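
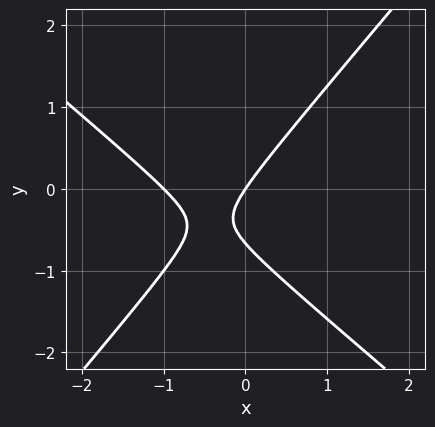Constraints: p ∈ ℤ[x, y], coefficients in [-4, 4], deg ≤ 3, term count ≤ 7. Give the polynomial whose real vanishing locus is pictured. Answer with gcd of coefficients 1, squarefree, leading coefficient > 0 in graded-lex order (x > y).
(a) deg p = 2. The shape is more complex than any degree-1 curve.
(b) Against the integer gridlines: among the integer gridlines, it crosses the x-axis at x ∈ {-1, 0}; it meets the y-axis at y = 0 (among the integer gridlines).
(c) Together with the visible shape, these determine p as stated.

3*x^2 + x*y - 3*y^2 + 3*x - 2*y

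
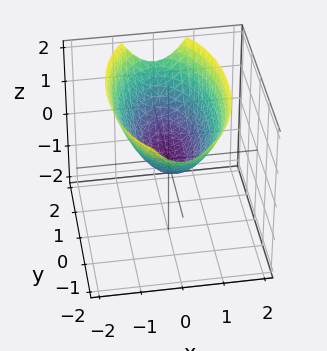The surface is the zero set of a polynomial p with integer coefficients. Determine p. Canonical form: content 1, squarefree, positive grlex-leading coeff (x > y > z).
1. deg p = 2. A single bowl opening along one axis; a quadric.
2. Symmetries: the y ↦ −y reflection is a symmetry, so y appears only in even powers; it's symmetric under x → −x, forcing even powers of x.
3. From the axis intercepts and sections: it meets the x-axis at x = 0 (among the integer gridlines); it crosses the z-axis at the gridline z = 0; it crosses the y-axis at the gridline y = 0.
4. Assembling these constraints gives the stated polynomial.

3*x^2 + y^2 - 3*z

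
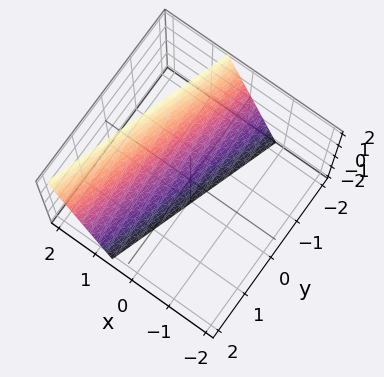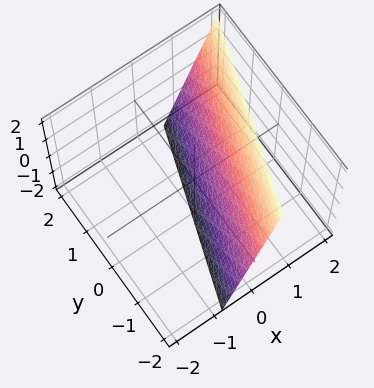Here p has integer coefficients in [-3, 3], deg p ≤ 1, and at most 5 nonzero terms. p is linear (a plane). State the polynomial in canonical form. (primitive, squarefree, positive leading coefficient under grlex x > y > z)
3*x - y - z - 2

deg p = 1.
Against the integer gridlines: it crosses the y-axis at the gridline y = -2; one z-axis crossing is at z = -2.
Fitting integer coefficients to these (and the overall shape) gives p.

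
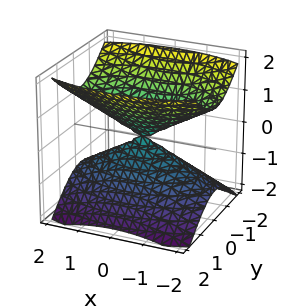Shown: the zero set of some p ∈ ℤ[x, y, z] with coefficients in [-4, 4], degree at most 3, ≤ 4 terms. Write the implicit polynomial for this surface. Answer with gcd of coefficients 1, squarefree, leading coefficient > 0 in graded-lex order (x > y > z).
x^2 + 3*y^2 - 3*z^2

There are 2 components.
deg p = 2.
Symmetries: it's symmetric under z → −z, forcing even powers of z; mirror symmetry y ↦ −y ⇒ only even powers of y; mirror symmetry x ↦ −x ⇒ only even powers of x.
Against the integer gridlines: one y-axis crossing is at y = 0; it crosses the x-axis at the gridline x = 0; it meets the z-axis at z = 0 (among the integer gridlines).
Together with the visible shape, these determine p as stated.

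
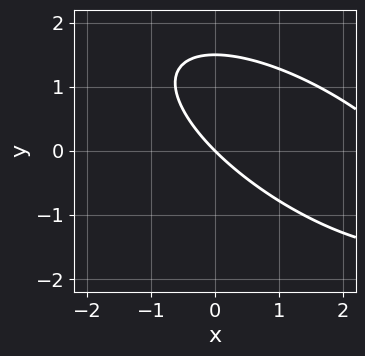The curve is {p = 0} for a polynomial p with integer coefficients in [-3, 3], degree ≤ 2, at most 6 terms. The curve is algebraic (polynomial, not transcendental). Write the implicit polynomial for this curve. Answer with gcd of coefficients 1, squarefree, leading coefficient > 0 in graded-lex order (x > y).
x^2 + 2*x*y + 2*y^2 - 3*x - 3*y

First, deg p = 2. The shape is more complex than any degree-1 curve.
Next, checking where it meets the axes: one y-axis crossing is at y = 0; it crosses the x-axis at the gridline x = 0.
Finally, together with the visible shape, these determine p as stated.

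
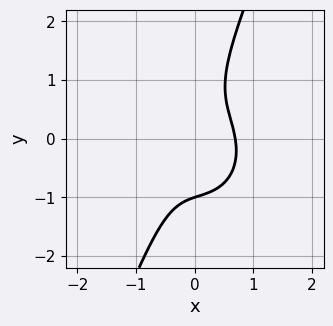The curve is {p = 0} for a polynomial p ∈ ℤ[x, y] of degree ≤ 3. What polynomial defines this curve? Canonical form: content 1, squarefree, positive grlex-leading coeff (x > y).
3*x^3 + 2*x*y^2 - y^3 + x*y - 1

(a) deg p = 3.
(b) Observable constraints: it meets the y-axis at y = -1 (among the integer gridlines).
(c) Assembling these constraints gives the stated polynomial.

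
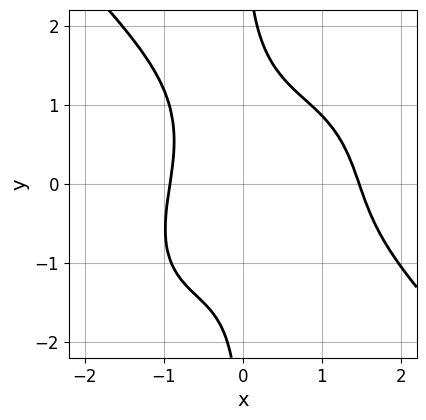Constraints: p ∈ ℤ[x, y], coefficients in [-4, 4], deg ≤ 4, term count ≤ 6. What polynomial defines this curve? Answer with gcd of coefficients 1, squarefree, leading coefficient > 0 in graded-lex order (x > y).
2*x^4 + 2*x*y^3 - 2*x^3 + 2*x^2*y - 3

The degree is 4 — a generic line meets the curve in up to 4 points.
Against the integer gridlines: no y-intercept at any integer in the box.
Assembling these constraints gives the stated polynomial.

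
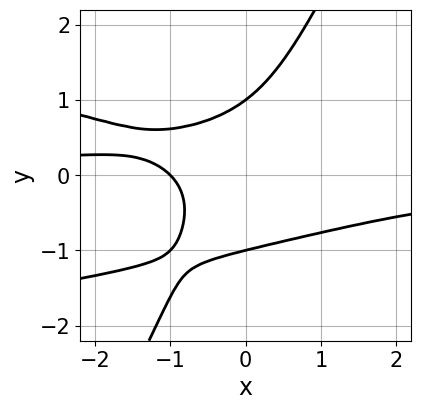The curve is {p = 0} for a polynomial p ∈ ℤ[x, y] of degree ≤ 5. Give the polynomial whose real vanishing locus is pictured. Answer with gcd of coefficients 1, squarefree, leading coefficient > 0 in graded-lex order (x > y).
(a) The degree is 4 — a generic line meets the curve in up to 4 points.
(b) Against the integer gridlines: among the integer gridlines, it crosses the y-axis at y ∈ {-1, 1}; it crosses the x-axis at the gridline x = -1.
(c) Assembling these constraints gives the stated polynomial.

2*x*y^3 - y^4 + x^2*y + x + 1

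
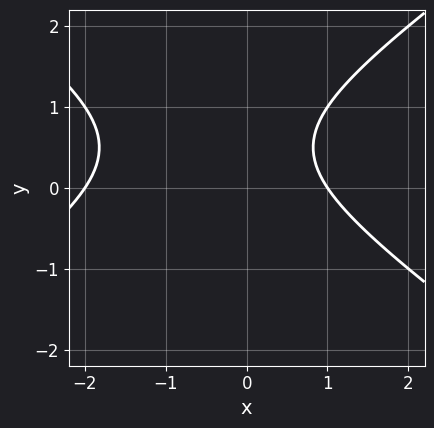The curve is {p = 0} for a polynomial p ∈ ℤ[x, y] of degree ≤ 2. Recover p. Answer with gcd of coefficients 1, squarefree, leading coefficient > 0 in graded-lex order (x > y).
x^2 - 2*y^2 + x + 2*y - 2

First, deg p = 2. No degree-1 curve has this shape.
Then, observable constraints: no y-intercept at any integer in the box; the x-axis gridline crossings are at x ∈ {-2, 1}.
Finally, matching integer coefficients to the picture gives p.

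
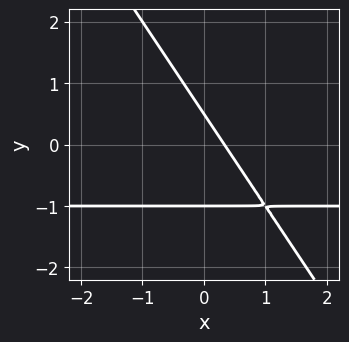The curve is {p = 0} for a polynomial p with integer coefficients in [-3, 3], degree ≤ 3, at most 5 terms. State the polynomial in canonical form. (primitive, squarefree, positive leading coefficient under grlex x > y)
3*x*y + 2*y^2 + 3*x + y - 1

(a) deg p = 2. A generic line meets the curve in up to 2 points.
(b) From the axis intercepts and sections: it crosses the y-axis at the gridline y = -1.
(c) Matching integer coefficients to the picture gives p.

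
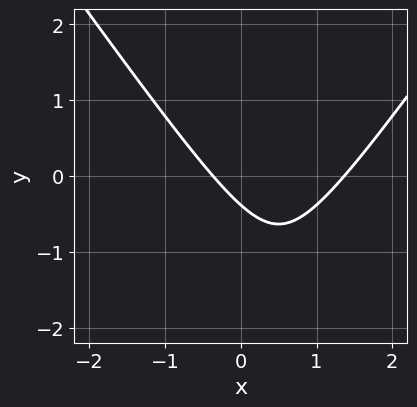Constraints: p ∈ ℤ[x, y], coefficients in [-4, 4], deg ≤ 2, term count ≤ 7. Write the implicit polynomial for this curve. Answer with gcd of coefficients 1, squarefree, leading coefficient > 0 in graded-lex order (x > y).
The degree is 2 — no degree-1 curve has this shape.
The integer polynomial consistent with all of this is the stated p.

2*x^2 - y^2 - 2*x - 3*y - 1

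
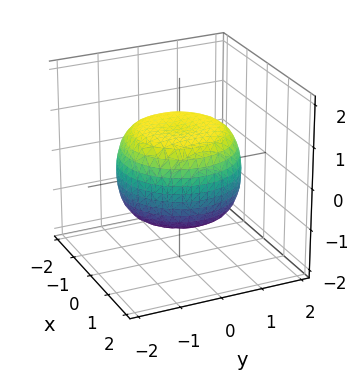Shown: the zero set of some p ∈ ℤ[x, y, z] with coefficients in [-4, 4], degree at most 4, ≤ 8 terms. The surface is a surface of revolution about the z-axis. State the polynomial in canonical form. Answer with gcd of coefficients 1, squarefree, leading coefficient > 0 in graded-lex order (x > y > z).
First, the degree is 4 — a generic line meets the surface in up to 4 points.
Next, by symmetry, the z-axis is an axis of rotation, so x and y enter only as x² + y².
Then, checking where it meets the axes: the z-axis gridline crossings are at z ∈ {-1, 1}; a circular section at z = 1 has radius exactly 1.
Finally, the integer polynomial consistent with all of this is the stated p.

x^4 + 2*x^2*y^2 + y^4 - x^2 - y^2 + 2*z^2 - 2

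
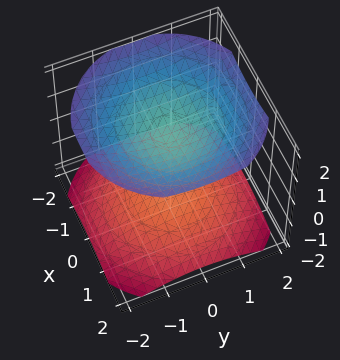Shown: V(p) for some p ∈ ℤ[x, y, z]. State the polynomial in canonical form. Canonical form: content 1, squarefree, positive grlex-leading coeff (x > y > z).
1. There are 2 components.
2. The degree is 2 — two sheets facing apart; a quadric.
3. Symmetry: the surface is invariant under rotation about z: p = q(x² + y², z); mirror symmetry z ↦ −z ⇒ only even powers of z.
4. Reading off the gridlines: it misses every integer gridline on the y-axis; it misses every integer gridline on the x-axis.
5. Solving for integer coefficients yields p as stated.

x^2 + y^2 - 2*z^2 + 3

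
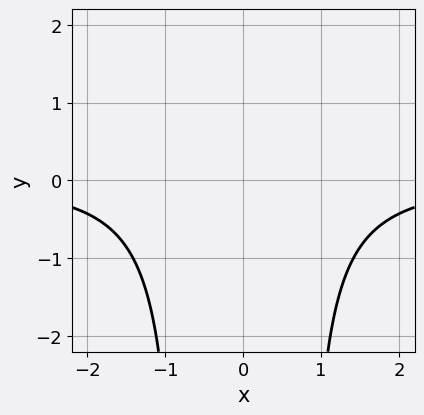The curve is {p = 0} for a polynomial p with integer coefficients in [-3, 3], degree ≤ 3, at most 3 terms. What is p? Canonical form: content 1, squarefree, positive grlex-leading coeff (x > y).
2*x^2*y - y + 3

(a) The degree is 3 — the shape is more complex than any degree-2 curve.
(b) Symmetries: mirror symmetry x ↦ −x ⇒ only even powers of x.
(c) From the axis intercepts and sections: it misses every integer gridline on the y-axis; no x-intercept at any integer in the box.
(d) These observations pin down the coefficients.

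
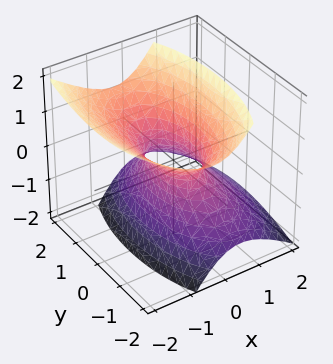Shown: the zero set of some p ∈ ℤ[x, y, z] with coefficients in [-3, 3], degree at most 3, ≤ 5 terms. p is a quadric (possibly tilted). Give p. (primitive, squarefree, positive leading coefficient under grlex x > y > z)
Degree: no degree-1 surface has this shape, so deg p = 2.
Reading off the gridlines: among the integer gridlines, it crosses the y-axis at y ∈ {-1, 1}; the surface avoids every integer z-axis point in the box.
These observations pin down the coefficients.

3*x^2 + 2*x*z + y^2 - 2*z^2 - 1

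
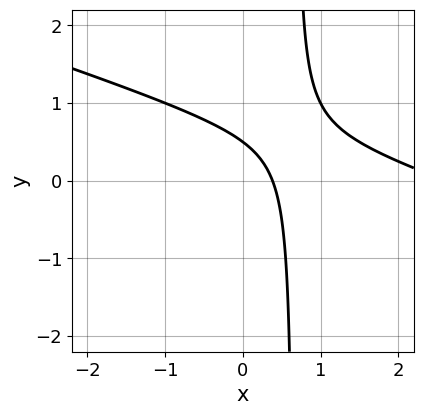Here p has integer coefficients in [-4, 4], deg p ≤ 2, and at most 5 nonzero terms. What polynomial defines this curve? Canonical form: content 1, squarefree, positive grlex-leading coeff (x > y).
1. deg p = 2. The shape is more complex than any degree-1 curve.
2. Matching integer coefficients to the picture gives p.

x^2 + 3*x*y - 3*x - 2*y + 1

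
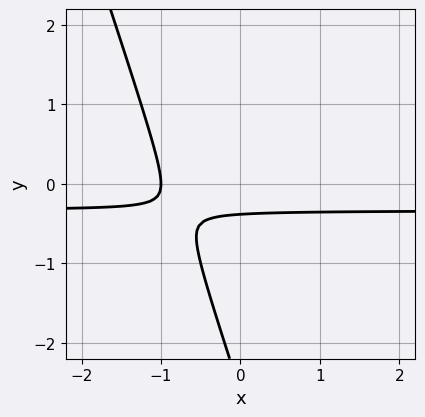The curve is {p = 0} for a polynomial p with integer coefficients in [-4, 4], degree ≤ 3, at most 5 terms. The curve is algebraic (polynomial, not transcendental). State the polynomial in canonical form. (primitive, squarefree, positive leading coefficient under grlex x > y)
3*x*y + y^2 + x + 3*y + 1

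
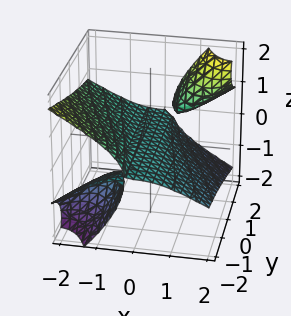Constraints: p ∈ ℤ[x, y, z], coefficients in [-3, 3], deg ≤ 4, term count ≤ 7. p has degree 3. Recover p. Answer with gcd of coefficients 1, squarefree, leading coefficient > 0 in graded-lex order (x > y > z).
(a) The picture has 3 separate pieces.
(b) Degree: the shape is more complex than any degree-2 surface, so deg p = 3.
(c) From the axis intercepts and sections: it meets the x-axis at x = 0 (among the integer gridlines); every point of the y-axis in the box is on the surface; it meets the z-axis at z = 0 (among the integer gridlines).
(d) Matching integer coefficients to the picture gives p.

x^3 - 2*x*y*z - 2*x*z^2 + 2*z^3 + z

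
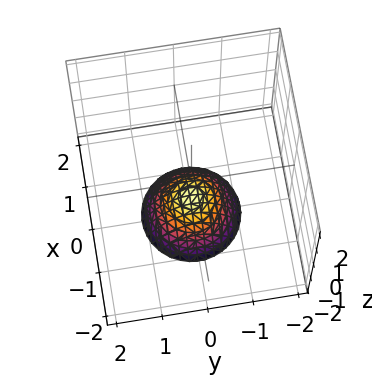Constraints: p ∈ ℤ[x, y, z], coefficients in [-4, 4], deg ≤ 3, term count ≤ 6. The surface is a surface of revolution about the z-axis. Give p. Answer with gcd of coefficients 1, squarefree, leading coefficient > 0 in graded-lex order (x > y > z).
x^2 + y^2 + z + 1

First, degree: no degree-1 surface has this shape, so deg p = 2.
Next, symmetries: every cross-section ⟂ z is a circle, so x, y appear only via x² + y².
Then, reading off the gridlines: it misses every integer gridline on the x-axis; a circular section at z = -2 has radius exactly 1; no y-intercept at any integer in the box.
Finally, assembling these constraints gives the stated polynomial. Check: (0, 0, -1) on the z-axis lies on the surface, and p(0, 0, -1) = 0. ✓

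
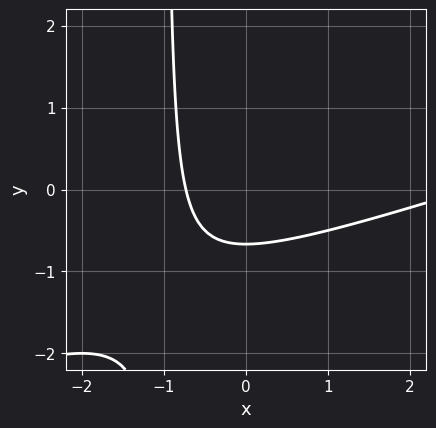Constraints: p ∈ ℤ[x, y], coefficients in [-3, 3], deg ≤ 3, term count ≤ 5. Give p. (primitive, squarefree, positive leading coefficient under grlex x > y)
First, degree: the shape is more complex than any degree-1 curve, so deg p = 2.
Finally, matching integer coefficients to the picture gives p.

x^2 - 3*x*y - 2*x - 3*y - 2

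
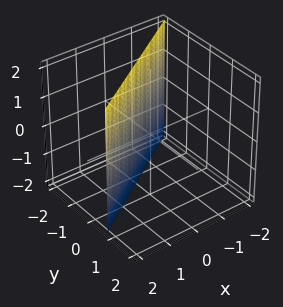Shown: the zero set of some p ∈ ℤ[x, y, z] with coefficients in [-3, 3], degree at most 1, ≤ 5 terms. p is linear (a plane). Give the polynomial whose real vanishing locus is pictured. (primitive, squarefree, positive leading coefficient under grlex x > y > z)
2*x - 3*y - 2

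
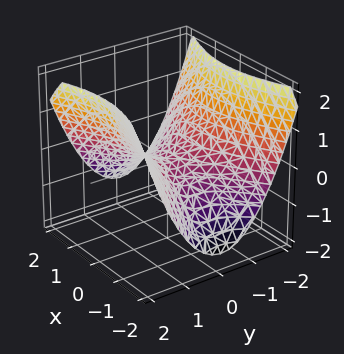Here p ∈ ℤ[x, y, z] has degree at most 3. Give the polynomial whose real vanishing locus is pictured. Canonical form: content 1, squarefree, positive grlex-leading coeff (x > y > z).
x^2 - 2*y^2 + 3*z

First, degree: a saddle surface; a quadric, so deg p = 2.
Next, symmetries: it's symmetric under x → −x, forcing even powers of x; it's symmetric under y → −y, forcing even powers of y.
Next, reading off the gridlines: it meets the y-axis at y = 0 (among the integer gridlines); one z-axis crossing is at z = 0.
Finally, fitting integer coefficients to these (and the overall shape) gives p.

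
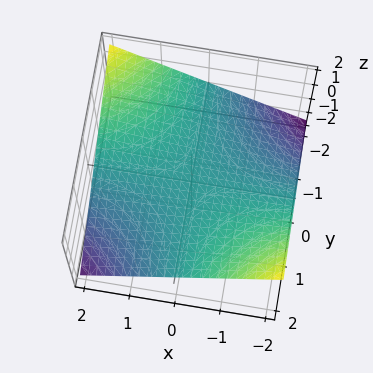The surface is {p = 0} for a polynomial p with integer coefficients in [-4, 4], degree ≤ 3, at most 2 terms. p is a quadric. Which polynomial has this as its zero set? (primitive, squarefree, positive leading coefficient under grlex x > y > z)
x*y + 3*z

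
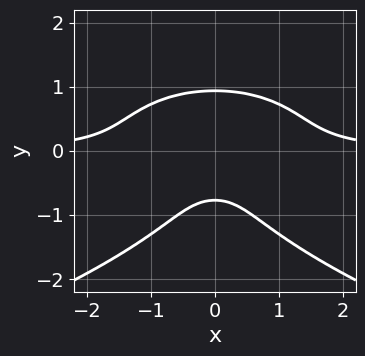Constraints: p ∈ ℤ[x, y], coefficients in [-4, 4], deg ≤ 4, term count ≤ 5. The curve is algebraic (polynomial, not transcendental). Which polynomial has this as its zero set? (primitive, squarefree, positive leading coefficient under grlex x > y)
3*y^4 + 3*x^2*y + 3*y^3 - 3*y - 2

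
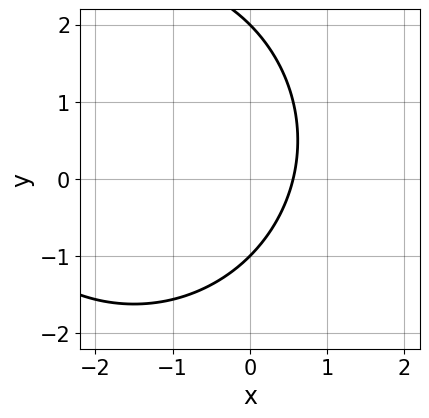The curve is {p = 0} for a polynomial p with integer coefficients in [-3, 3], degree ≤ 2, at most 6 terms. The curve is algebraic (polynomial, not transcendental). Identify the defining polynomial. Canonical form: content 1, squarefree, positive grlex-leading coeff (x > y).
The degree is 2 — no degree-1 curve has this shape.
From the axis intercepts and sections: among the integer gridlines, it crosses the y-axis at y ∈ {-1, 2}.
The integer polynomial consistent with all of this is the stated p.

x^2 + y^2 + 3*x - y - 2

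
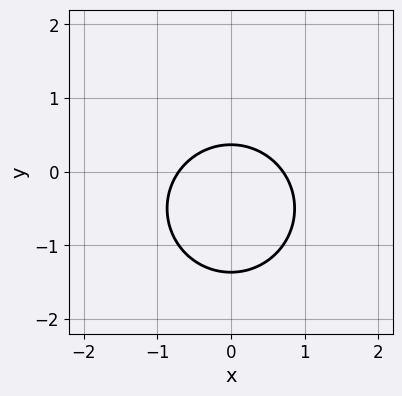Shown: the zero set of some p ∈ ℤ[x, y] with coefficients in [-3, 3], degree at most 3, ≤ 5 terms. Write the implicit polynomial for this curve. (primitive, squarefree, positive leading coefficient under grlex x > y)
2*x^2 + 2*y^2 + 2*y - 1

(a) The degree is 2 — the shape is more complex than any degree-1 curve.
(b) Symmetries: mirror symmetry x ↦ −x ⇒ only even powers of x.
(c) Fitting integer coefficients to these (and the overall shape) gives p.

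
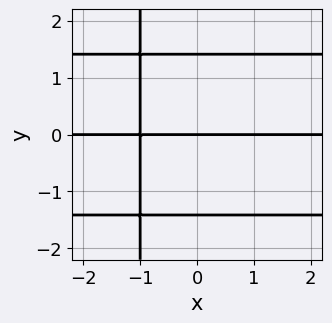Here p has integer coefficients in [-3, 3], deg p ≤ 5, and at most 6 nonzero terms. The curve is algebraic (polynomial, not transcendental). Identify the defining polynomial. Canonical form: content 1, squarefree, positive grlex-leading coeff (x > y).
1. The degree is 4 — the shape is more complex than any degree-3 curve.
2. Checking where it meets the axes: every point of the x-axis in the box is on the curve; it crosses the y-axis at the gridline y = 0.
3. Solving for integer coefficients yields p as stated.

x*y^3 + y^3 - 2*x*y - 2*y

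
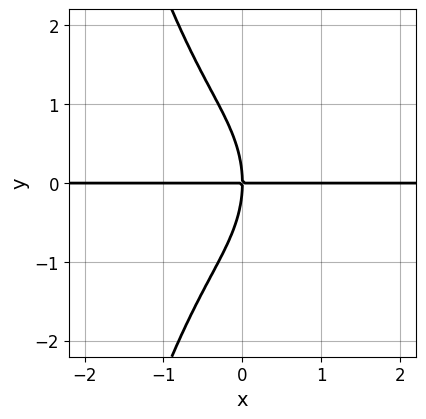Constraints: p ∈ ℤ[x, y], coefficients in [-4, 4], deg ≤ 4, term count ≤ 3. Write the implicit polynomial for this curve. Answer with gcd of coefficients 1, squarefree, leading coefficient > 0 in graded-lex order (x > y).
1. The degree is 4 — a generic line meets the curve in up to 4 points.
2. Checking where it meets the axes: it crosses the y-axis at the gridline y = 0; the visible x-axis segment lies entirely on the curve.
3. Assembling these constraints gives the stated polynomial.

3*x^3*y + y^3 + 3*x*y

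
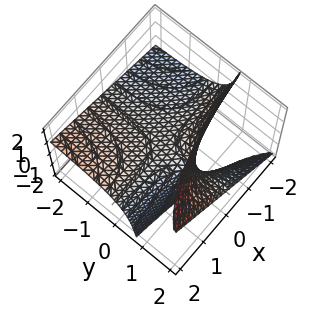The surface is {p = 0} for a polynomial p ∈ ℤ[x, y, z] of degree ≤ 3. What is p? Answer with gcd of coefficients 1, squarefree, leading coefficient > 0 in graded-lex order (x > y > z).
x*y - 2*y*z + 2*z

(a) The degree is 2 — the shape is more complex than any degree-1 surface.
(b) From the visible intercepts: every point of the y-axis in the box is on the surface; every point of the x-axis in the box is on the surface; it crosses the z-axis at the gridline z = 0.
(c) Together with the visible shape, these determine p as stated.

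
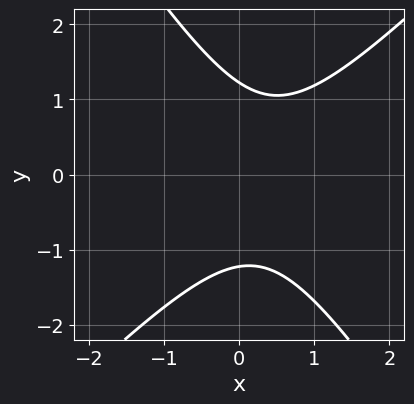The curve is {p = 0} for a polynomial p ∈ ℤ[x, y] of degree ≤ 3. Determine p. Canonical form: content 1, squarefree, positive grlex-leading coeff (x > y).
The degree is 2 — a generic line meets the curve in up to 2 points.
From the visible intercepts: no x-intercept at any integer in the box.
Together with the visible shape, these determine p as stated.

3*x^2 - x*y - 2*y^2 - 2*x + 3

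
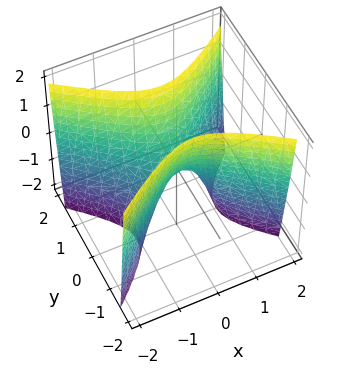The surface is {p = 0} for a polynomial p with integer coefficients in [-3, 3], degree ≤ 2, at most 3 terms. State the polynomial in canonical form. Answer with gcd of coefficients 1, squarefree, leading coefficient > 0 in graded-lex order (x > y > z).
The degree is 2 — a hyperbolic paraboloid; a quadric.
Symmetries: the x ↦ −x reflection is a symmetry, so x appears only in even powers; the y ↦ −y reflection is a symmetry, so y appears only in even powers.
Checking where it meets the axes: it crosses the z-axis at the gridline z = 0; one y-axis crossing is at y = 0; one x-axis crossing is at x = 0.
Fitting integer coefficients to these (and the overall shape) gives p.

2*x^2 - 3*y^2 + z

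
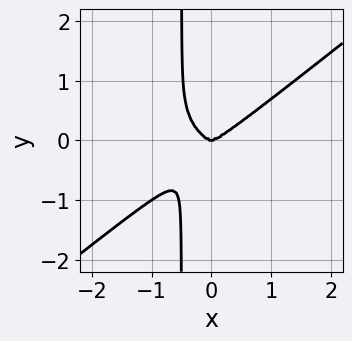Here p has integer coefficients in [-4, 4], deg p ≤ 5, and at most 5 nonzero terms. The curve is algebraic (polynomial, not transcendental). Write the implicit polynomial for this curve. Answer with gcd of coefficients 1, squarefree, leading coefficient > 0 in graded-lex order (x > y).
(a) The degree is 4 — a generic line meets the curve in up to 4 points.
(b) Reading off the gridlines: it crosses the y-axis at the gridline y = 0; one x-axis crossing is at x = 0.
(c) Matching integer coefficients to the picture gives p.

x^4 - 2*x*y^3 - y^3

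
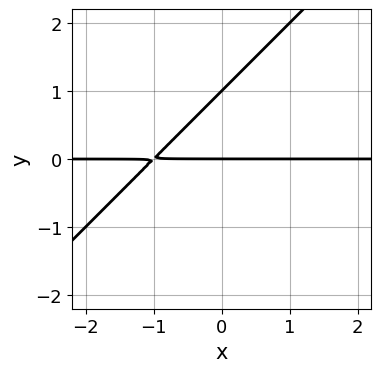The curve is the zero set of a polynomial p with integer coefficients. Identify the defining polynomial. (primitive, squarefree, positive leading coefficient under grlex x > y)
First, deg p = 2.
Then, from the visible intercepts: among the integer gridlines, it crosses the y-axis at y ∈ {0, 1}; every point of the x-axis in the box is on the curve.
Finally, these observations pin down the coefficients.

x*y - y^2 + y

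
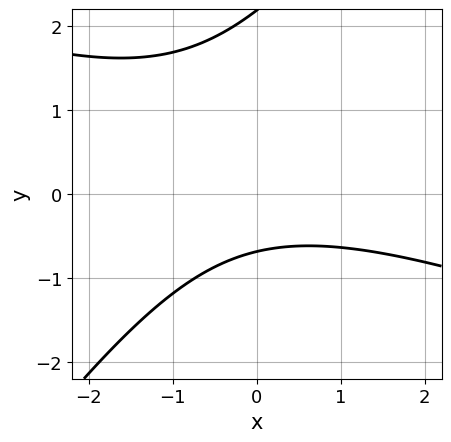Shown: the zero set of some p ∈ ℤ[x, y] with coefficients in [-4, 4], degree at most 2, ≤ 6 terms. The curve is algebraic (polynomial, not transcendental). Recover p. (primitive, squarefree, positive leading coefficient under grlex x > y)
(a) The degree is 2 — the shape is more complex than any degree-1 curve.
(b) From the axis intercepts and sections: it misses every integer gridline on the x-axis.
(c) The integer polynomial consistent with all of this is the stated p.

x^2 + 2*x*y - 2*y^2 + 3*y + 3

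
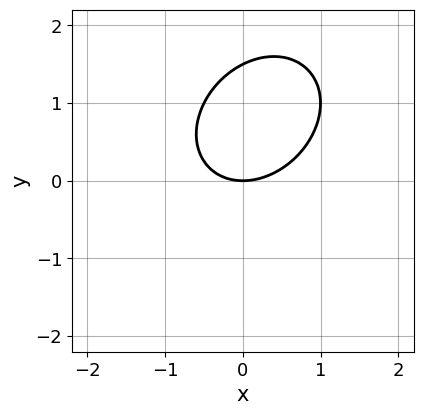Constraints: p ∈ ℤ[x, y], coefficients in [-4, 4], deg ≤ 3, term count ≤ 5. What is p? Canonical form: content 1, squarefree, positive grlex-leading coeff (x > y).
2*x^2 - x*y + 2*y^2 - 3*y

First, deg p = 2. No degree-1 curve has this shape.
Then, from the axis intercepts and sections: one y-axis crossing is at y = 0; one x-axis crossing is at x = 0.
Finally, fitting integer coefficients to these (and the overall shape) gives p.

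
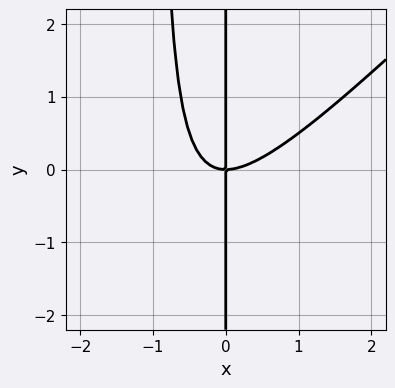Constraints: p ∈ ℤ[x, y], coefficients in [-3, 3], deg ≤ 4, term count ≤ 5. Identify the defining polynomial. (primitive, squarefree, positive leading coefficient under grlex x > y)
1. Degree: a generic line meets the curve in up to 3 points, so deg p = 3.
2. From the visible intercepts: it meets the x-axis at x = 0 (among the integer gridlines); the visible y-axis segment lies entirely on the curve.
3. Fitting integer coefficients to these (and the overall shape) gives p.

x^3 - x^2*y - x*y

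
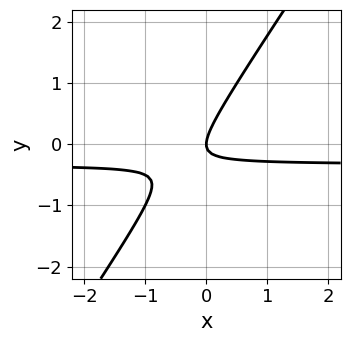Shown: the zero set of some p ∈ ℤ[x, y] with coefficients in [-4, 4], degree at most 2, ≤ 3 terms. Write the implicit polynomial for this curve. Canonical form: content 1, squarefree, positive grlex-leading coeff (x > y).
3*x*y - 2*y^2 + x

First, the degree is 2 — the shape is more complex than any degree-1 curve.
Then, checking where it meets the axes: one x-axis crossing is at x = 0; it crosses the y-axis at the gridline y = 0.
Finally, solving for integer coefficients yields p as stated.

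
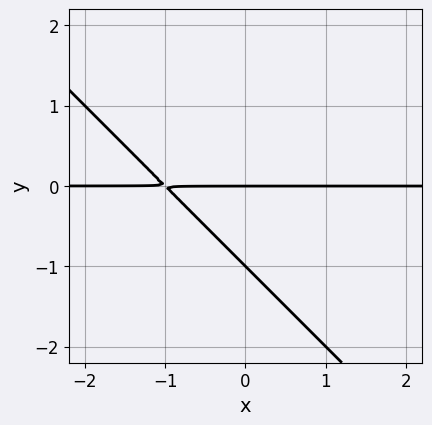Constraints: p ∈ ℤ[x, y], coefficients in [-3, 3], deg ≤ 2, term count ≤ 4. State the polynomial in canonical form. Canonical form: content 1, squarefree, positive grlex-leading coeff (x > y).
x*y + y^2 + y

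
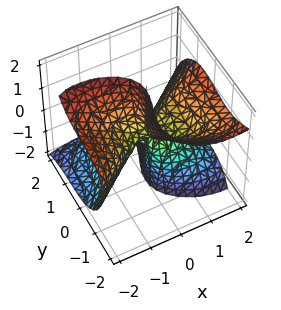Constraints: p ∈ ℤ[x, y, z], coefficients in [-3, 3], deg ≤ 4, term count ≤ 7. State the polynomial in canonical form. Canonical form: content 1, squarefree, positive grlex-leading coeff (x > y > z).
x^3 - 2*x*z^2 - 2*y^3 - 2*y^2*z + x*y

(a) Degree: no degree-2 surface has this shape, so deg p = 3.
(b) From the visible intercepts: the visible z-axis segment lies entirely on the surface; one x-axis crossing is at x = 0.
(c) The integer polynomial consistent with all of this is the stated p.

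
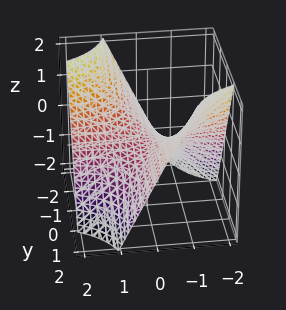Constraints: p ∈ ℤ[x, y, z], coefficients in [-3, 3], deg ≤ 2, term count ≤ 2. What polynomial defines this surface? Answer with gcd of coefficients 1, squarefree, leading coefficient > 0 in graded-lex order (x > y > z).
1. Degree: a saddle surface; a quadric, so deg p = 2.
2. From the visible intercepts: every point of the y-axis in the box is on the surface; every point of the x-axis in the box is on the surface; it meets the z-axis at z = 0 (among the integer gridlines).
3. Solving for integer coefficients yields p as stated.

x*y + z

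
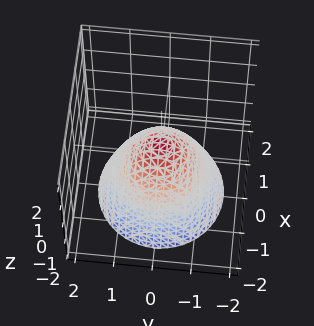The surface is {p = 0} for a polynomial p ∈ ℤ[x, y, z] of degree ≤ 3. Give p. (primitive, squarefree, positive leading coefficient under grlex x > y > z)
2*x^2 + 2*y^2 + 2*z - 1

(a) Degree: the shape is more complex than any degree-1 surface, so deg p = 2.
(b) By symmetry, every cross-section ⟂ z is a circle, so x, y appear only via x² + y².
(c) Against the integer gridlines: a circular section at z = -2 has radius between 1 and 2.
(d) Solving for integer coefficients yields p as stated.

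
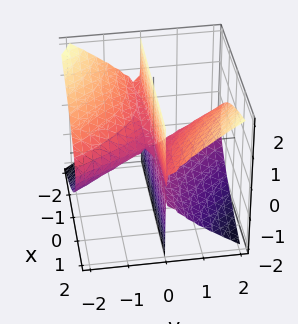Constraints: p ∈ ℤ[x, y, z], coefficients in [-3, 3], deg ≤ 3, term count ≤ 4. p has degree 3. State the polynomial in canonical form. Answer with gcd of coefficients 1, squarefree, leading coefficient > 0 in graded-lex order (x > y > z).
2*x*y^2 + y^3 - 3*y*z^2

1. Degree: no degree-2 surface has this shape, so deg p = 3.
2. From the visible intercepts: the visible z-axis segment lies entirely on the surface; it meets the y-axis at y = 0 (among the integer gridlines).
3. Matching integer coefficients to the picture gives p.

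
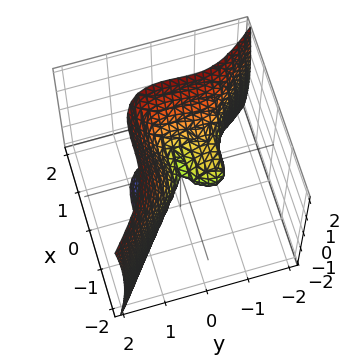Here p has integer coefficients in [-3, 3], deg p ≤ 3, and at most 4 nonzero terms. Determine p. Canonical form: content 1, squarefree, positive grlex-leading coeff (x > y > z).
Degree: no degree-2 surface has this shape, so deg p = 3.
Observable constraints: one z-axis crossing is at z = 0; among the integer gridlines, it crosses the y-axis at y ∈ {-1, 0}; it crosses the x-axis at the gridline x = 0.
Together with the visible shape, these determine p as stated.

2*x^3 + 2*y^3 + 2*y^2 - z^2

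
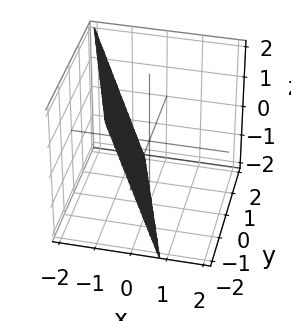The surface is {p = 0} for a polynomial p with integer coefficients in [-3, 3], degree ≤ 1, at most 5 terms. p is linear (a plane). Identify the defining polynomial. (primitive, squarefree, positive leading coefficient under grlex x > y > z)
3*x + y + z + 2

First, degree: every cross-section is a straight line — this is a plane, so deg p = 1.
Next, reading off the gridlines: one y-axis crossing is at y = -2; it meets the z-axis at z = -2 (among the integer gridlines).
Finally, the integer polynomial consistent with all of this is the stated p.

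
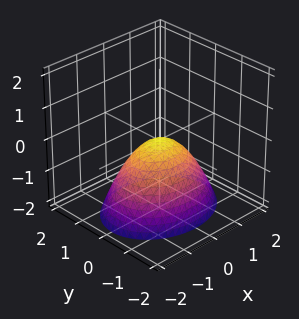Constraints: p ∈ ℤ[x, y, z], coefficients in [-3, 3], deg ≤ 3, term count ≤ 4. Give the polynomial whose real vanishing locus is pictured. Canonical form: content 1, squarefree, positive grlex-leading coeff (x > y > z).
(a) deg p = 2. A single bowl opening along one axis; a quadric.
(b) Symmetries: the x ↦ −x reflection is a symmetry, so x appears only in even powers; the y ↦ −y reflection is a symmetry, so y appears only in even powers.
(c) Observable constraints: it crosses the y-axis at the gridline y = 0; it meets the z-axis at z = 0 (among the integer gridlines).
(d) Fitting integer coefficients to these (and the overall shape) gives p.

2*x^2 + 3*y^2 + 3*z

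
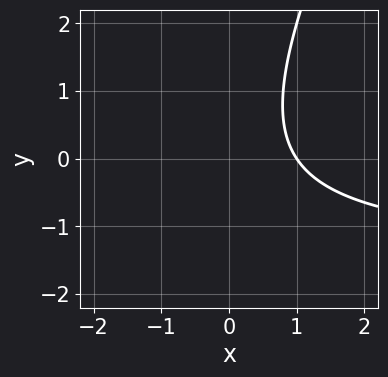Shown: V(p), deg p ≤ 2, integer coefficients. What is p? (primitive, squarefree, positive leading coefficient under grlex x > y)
1. Degree: a generic line meets the curve in up to 2 points, so deg p = 2.
2. From the visible intercepts: it crosses the x-axis at the gridline x = 1; the curve avoids every integer y-axis point in the box.
3. Putting this together gives p.

2*x*y - y^2 + 3*x - 3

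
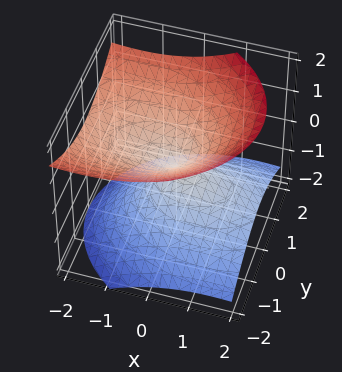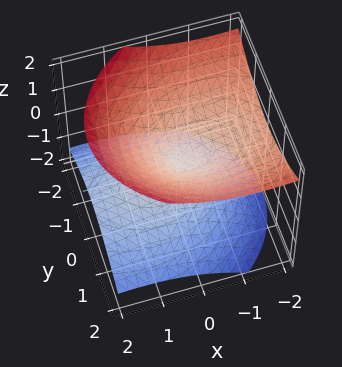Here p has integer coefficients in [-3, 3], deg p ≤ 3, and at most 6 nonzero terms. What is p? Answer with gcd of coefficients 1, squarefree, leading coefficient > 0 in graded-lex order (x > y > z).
x^2 + 2*x*z + 2*y^2 - 3*z^2

I count 2 distinct pieces. They look like related sheets of one shape, so recover p as a whole.
The degree is 2 — no degree-1 surface has this shape.
Reading off the gridlines: it meets the x-axis at x = 0 (among the integer gridlines); it meets the z-axis at z = 0 (among the integer gridlines); it meets the y-axis at y = 0 (among the integer gridlines).
Assembling these constraints gives the stated polynomial.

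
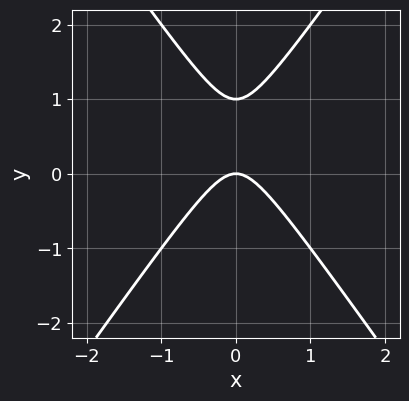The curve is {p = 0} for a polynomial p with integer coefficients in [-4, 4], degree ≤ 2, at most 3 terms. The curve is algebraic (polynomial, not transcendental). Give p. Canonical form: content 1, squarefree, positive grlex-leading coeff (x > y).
1. Degree: a generic line meets the curve in up to 2 points, so deg p = 2.
2. Symmetries: the x ↦ −x reflection is a symmetry, so x appears only in even powers.
3. Checking where it meets the axes: it crosses the x-axis at the gridline x = 0; the y-axis gridline crossings are at y ∈ {0, 1}.
4. Together with the visible shape, these determine p as stated.

2*x^2 - y^2 + y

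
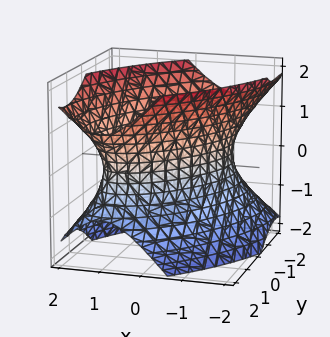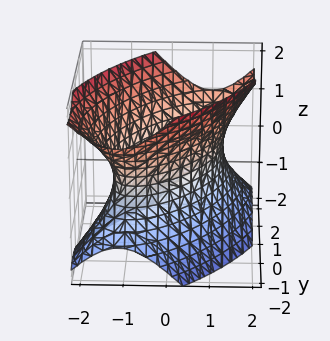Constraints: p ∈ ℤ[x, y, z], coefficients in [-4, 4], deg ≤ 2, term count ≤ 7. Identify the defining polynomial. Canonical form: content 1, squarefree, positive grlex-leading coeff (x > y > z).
First, deg p = 2. A generic line meets the surface in up to 2 points.
Next, checking where it meets the axes: among the integer gridlines, it crosses the x-axis at x ∈ {-1, 1}; the surface avoids every integer z-axis point in the box.
Finally, these observations pin down the coefficients.

3*x^2 - 3*x*y + 2*y^2 - 2*z^2 - 3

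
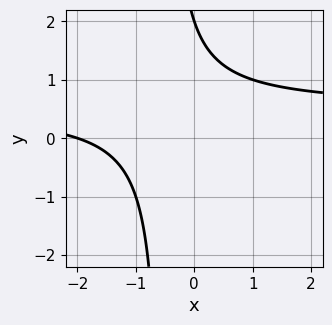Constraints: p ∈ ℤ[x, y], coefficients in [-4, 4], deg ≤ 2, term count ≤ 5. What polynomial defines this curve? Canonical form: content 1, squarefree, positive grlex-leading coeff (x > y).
2*x*y - x + y - 2

(a) The degree is 2 — the shape is more complex than any degree-1 curve.
(b) Reading off the gridlines: it meets the y-axis at y = 2 (among the integer gridlines); one x-axis crossing is at x = -2.
(c) Putting this together gives p.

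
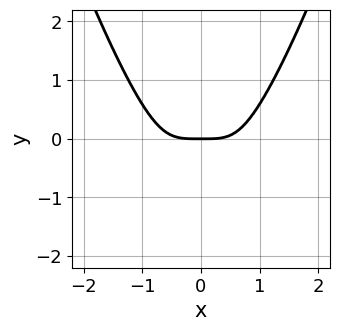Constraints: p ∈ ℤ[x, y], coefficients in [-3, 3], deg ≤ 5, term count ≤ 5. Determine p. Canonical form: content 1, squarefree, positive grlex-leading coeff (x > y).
1. The degree is 4 — no degree-3 curve has this shape.
2. Symmetries: mirror symmetry x ↦ −x ⇒ only even powers of x.
3. Against the integer gridlines: it meets the y-axis at y = 0 (among the integer gridlines); it meets the x-axis at x = 0 (among the integer gridlines).
4. Together with the visible shape, these determine p as stated.

3*x^4 - y^3 - 3*y^2 - 3*y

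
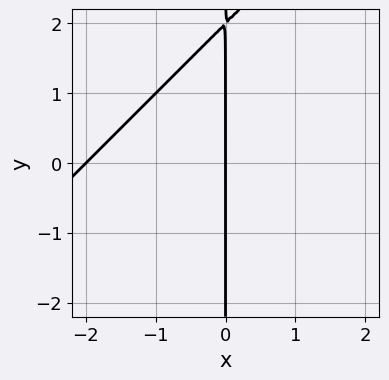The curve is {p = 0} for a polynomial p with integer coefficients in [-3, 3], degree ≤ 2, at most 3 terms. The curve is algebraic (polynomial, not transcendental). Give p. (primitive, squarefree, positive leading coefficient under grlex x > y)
x^2 - x*y + 2*x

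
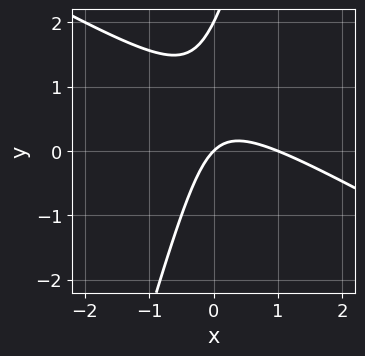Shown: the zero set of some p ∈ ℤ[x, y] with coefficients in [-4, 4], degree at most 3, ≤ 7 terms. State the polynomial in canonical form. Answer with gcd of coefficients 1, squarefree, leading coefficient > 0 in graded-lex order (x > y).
First, deg p = 2. The shape is more complex than any degree-1 curve.
Next, reading off the gridlines: the x-axis gridline crossings are at x ∈ {0, 1}; among the integer gridlines, it crosses the y-axis at y ∈ {0, 2}.
Finally, solving for integer coefficients yields p as stated.

2*x^2 + 3*x*y - y^2 - 2*x + 2*y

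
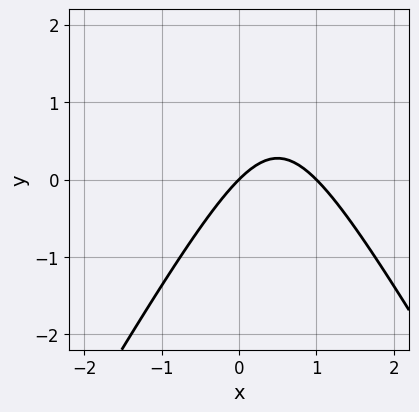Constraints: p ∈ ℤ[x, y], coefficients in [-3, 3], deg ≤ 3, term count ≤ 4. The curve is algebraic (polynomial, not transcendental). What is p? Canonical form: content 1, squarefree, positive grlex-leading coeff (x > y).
1. The degree is 2 — a generic line meets the curve in up to 2 points.
2. From the visible intercepts: it crosses the y-axis at the gridline y = 0; among the integer gridlines, it crosses the x-axis at x ∈ {0, 1}.
3. Together with the visible shape, these determine p as stated.

3*x^2 - y^2 - 3*x + 3*y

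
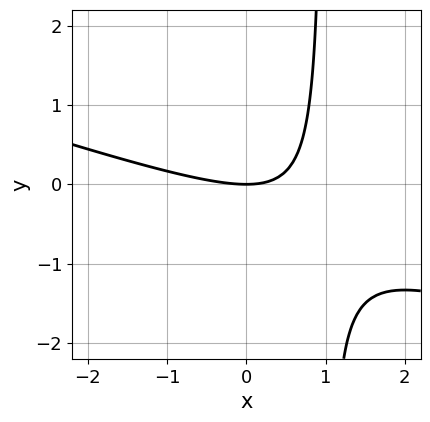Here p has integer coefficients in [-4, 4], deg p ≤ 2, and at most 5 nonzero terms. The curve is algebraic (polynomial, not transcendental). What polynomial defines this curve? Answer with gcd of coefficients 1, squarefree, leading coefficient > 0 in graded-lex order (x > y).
(a) deg p = 2. No degree-1 curve has this shape.
(b) Reading off the gridlines: it meets the x-axis at x = 0 (among the integer gridlines); it meets the y-axis at y = 0 (among the integer gridlines).
(c) Putting this together gives p.

x^2 + 3*x*y - 3*y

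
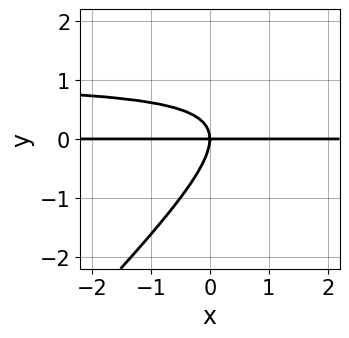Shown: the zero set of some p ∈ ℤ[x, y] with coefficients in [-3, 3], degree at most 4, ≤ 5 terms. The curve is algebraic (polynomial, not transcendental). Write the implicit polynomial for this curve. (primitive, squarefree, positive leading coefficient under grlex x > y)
x*y^2 - y^3 - x*y

1. Degree: the shape is more complex than any degree-2 curve, so deg p = 3.
2. From the visible intercepts: one y-axis crossing is at y = 0; the visible x-axis segment lies entirely on the curve.
3. Matching integer coefficients to the picture gives p.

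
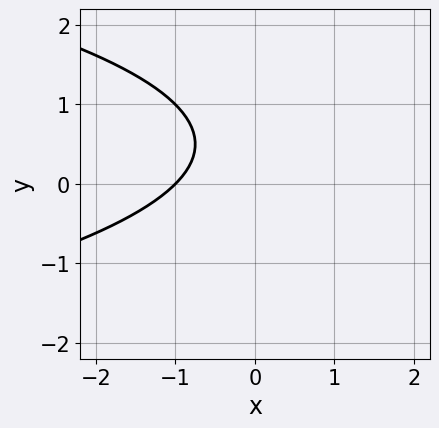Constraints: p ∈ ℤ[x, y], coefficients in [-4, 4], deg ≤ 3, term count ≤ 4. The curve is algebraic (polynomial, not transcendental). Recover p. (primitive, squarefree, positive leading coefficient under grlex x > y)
First, deg p = 2.
Next, from the visible intercepts: the curve avoids every integer y-axis point in the box; one x-axis crossing is at x = -1.
Finally, matching integer coefficients to the picture gives p.

y^2 + x - y + 1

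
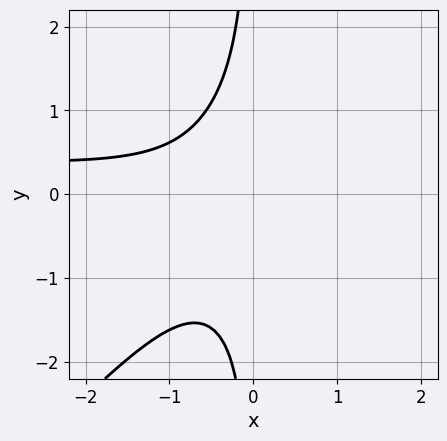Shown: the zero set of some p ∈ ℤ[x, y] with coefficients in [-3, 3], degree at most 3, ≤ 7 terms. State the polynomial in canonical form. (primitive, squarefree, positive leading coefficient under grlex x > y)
First, the degree is 3 — no degree-2 curve has this shape.
Next, from the visible intercepts: it misses every integer gridline on the y-axis; it misses every integer gridline on the x-axis.
Finally, assembling these constraints gives the stated polynomial.

2*x^2*y - 2*x*y^2 - x^2 - x - 2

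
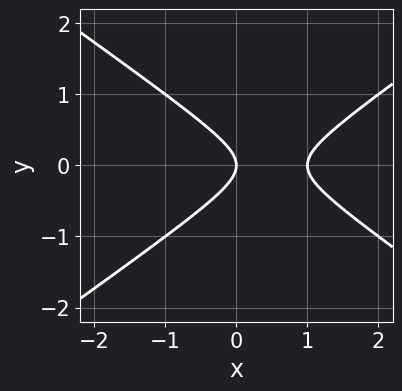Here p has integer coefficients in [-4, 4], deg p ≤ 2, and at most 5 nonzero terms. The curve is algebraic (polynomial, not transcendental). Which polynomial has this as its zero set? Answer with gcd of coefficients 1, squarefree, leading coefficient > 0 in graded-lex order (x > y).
The degree is 2 — a generic line meets the curve in up to 2 points.
Symmetries: mirror symmetry y ↦ −y ⇒ only even powers of y.
Against the integer gridlines: among the integer gridlines, it crosses the x-axis at x ∈ {0, 1}; it meets the y-axis at y = 0 (among the integer gridlines).
Assembling these constraints gives the stated polynomial.

x^2 - 2*y^2 - x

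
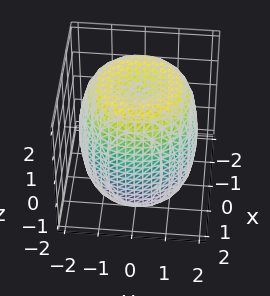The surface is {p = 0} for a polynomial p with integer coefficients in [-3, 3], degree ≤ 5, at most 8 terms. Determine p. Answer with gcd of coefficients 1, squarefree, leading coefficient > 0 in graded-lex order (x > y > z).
x^4 + 2*x^2*y^2 + y^4 - 2*x^2 - 2*y^2 + z^2 - 3

Degree: no degree-3 surface has this shape, so deg p = 4.
Symmetries: rotational symmetry about the z-axis ⇒ p depends on x, y only through x² + y².
From the axis intercepts and sections: a circular section at z = -1 has radius between 1 and 2.
Assembling these constraints gives the stated polynomial.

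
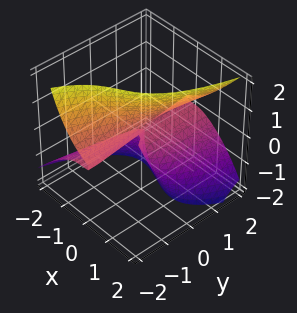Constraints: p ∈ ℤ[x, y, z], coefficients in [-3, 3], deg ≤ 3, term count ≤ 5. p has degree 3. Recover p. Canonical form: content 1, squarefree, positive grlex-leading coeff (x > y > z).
3*x^3 - 3*y*z^2 - z^3 + 3*x*z + y*z

The degree is 3 — no degree-2 surface has this shape.
From the visible intercepts: the visible y-axis segment lies entirely on the surface; one x-axis crossing is at x = 0; it meets the z-axis at z = 0 (among the integer gridlines).
Assembling these constraints gives the stated polynomial.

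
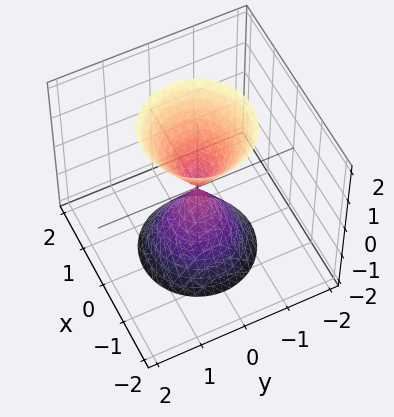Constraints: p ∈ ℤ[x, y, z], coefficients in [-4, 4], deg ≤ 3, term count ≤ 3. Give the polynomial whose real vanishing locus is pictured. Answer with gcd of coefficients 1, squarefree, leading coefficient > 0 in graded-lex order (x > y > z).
(a) The picture has 2 separate pieces. They look like related sheets of one shape, so recover p as a whole.
(b) The degree is 2 — two nappes meeting at a single point; a quadric.
(c) Symmetries: rotational symmetry about the z-axis ⇒ p depends on x, y only through x² + y²; the z ↦ −z reflection is a symmetry, so z appears only in even powers.
(d) From the visible intercepts: it crosses the z-axis at the gridline z = 0; it meets the x-axis at x = 0 (among the integer gridlines).
(e) Matching integer coefficients to the picture gives p.

3*x^2 + 3*y^2 - z^2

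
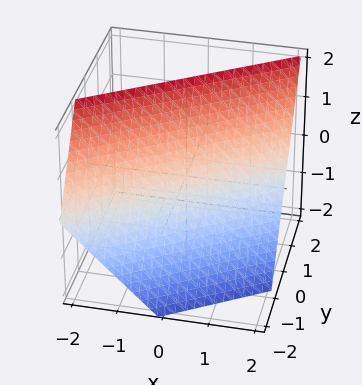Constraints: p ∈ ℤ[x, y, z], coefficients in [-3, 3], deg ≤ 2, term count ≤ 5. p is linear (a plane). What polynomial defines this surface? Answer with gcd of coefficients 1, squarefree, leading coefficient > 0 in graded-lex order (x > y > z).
deg p = 1.
Observable constraints: one x-axis crossing is at x = 1; it crosses the z-axis at the gridline z = 1.
Solving for integer coefficients yields p as stated.

2*x - 3*y + 2*z - 2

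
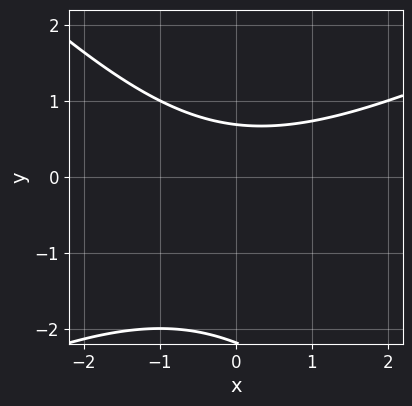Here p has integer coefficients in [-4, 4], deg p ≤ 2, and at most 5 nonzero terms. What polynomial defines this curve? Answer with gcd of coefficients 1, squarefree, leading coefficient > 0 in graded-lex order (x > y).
x^2 - x*y - 2*y^2 - 3*y + 3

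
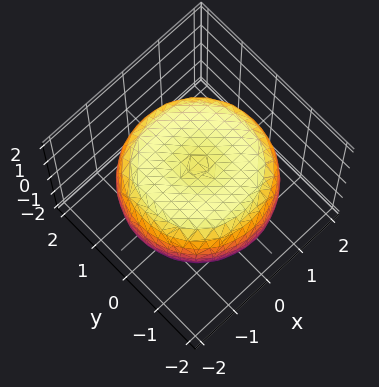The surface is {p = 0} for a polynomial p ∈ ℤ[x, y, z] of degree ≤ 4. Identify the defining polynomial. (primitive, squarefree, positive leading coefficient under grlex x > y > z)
x^4 + 2*x^2*y^2 + y^4 - 2*x^2 - 2*y^2 + 3*z^2 - 3

deg p = 4. A generic line meets the surface in up to 4 points.
Symmetry: every cross-section ⟂ z is a circle, so x, y appear only via x² + y².
Checking where it meets the axes: among the integer gridlines, it crosses the z-axis at z ∈ {-1, 1}; a circular section at z = 0 has radius between 1 and 2.
Putting this together gives p.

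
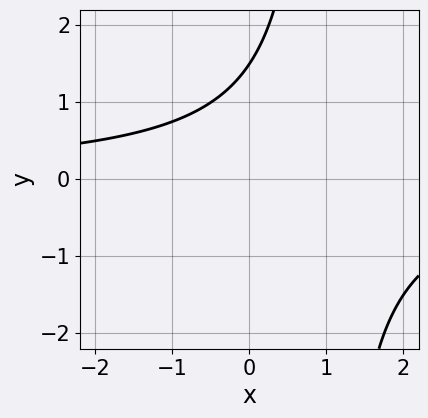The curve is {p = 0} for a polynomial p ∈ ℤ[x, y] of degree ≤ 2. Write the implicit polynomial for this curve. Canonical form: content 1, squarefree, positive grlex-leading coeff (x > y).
deg p = 2. No degree-1 curve has this shape.
Reading off the gridlines: the curve avoids every integer x-axis point in the box.
Together with the visible shape, these determine p as stated.

2*x*y - 2*y + 3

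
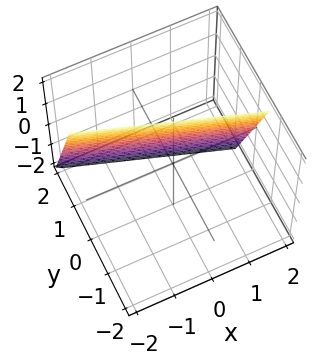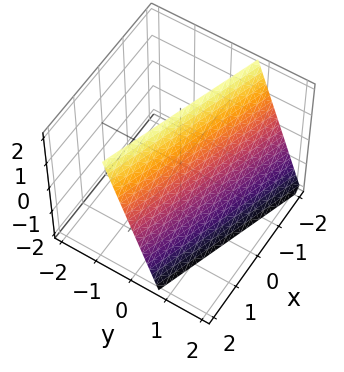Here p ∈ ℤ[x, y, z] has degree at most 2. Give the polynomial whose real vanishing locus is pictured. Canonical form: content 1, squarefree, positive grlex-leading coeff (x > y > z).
x + 3*y + z - 2

(a) The degree is 1 — the surface is flat (a plane).
(b) Observable constraints: one z-axis crossing is at z = 2; it meets the x-axis at x = 2 (among the integer gridlines).
(c) The integer polynomial consistent with all of this is the stated p.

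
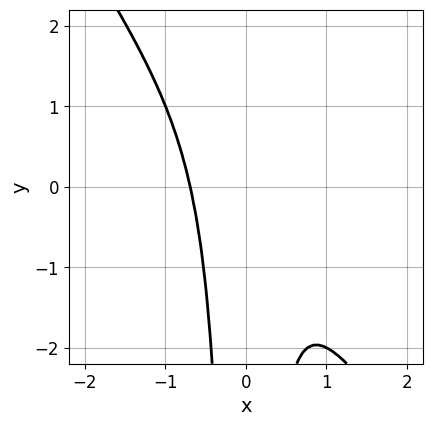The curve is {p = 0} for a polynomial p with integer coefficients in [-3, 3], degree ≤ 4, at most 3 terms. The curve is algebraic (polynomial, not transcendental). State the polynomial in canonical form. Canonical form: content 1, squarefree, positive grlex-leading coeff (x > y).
3*x^3 + 2*x^2*y + 1

1. The degree is 3 — a generic line meets the curve in up to 3 points.
2. Observable constraints: no y-intercept at any integer in the box.
3. The integer polynomial consistent with all of this is the stated p.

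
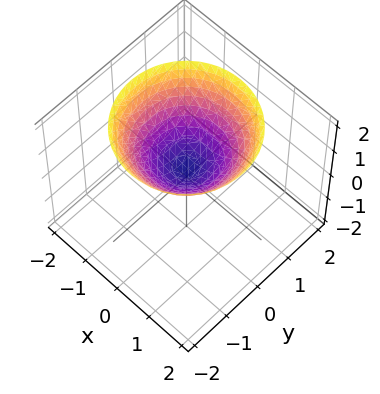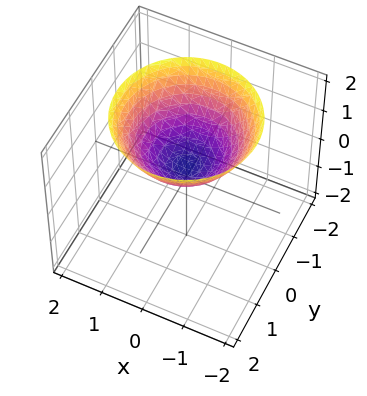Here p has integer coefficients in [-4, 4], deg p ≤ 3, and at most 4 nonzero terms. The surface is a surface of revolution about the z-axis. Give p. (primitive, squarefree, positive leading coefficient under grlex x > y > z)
2*x^2 + 2*y^2 - 3*z + 1

1. Degree: a generic line meets the surface in up to 2 points, so deg p = 2.
2. By symmetry, the surface is invariant under rotation about z: p = q(x² + y², z).
3. From the axis intercepts and sections: the surface avoids every integer x-axis point in the box; a circular section at z = 2 has radius between 1 and 2; no y-intercept at any integer in the box.
4. Assembling these constraints gives the stated polynomial.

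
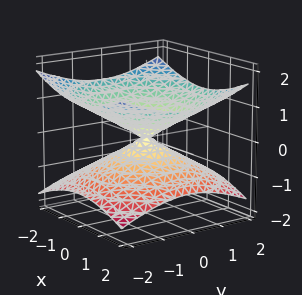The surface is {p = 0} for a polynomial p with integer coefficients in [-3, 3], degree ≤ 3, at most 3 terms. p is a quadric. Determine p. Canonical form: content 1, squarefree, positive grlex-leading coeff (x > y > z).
x^2 + y^2 - 3*z^2

(a) The degree is 2 — two nappes meeting at a single point; a quadric.
(b) Symmetries: the z ↦ −z reflection is a symmetry, so z appears only in even powers; rotational symmetry about the z-axis ⇒ p depends on x, y only through x² + y².
(c) Against the integer gridlines: it crosses the x-axis at the gridline x = 0; one z-axis crossing is at z = 0; it meets the y-axis at y = 0 (among the integer gridlines).
(d) These observations pin down the coefficients.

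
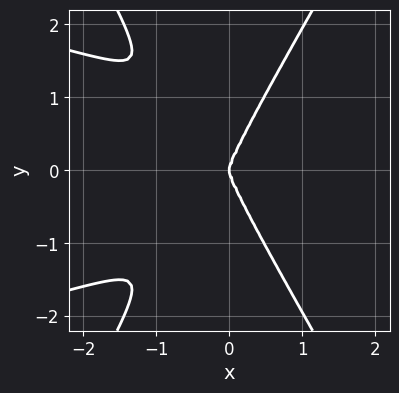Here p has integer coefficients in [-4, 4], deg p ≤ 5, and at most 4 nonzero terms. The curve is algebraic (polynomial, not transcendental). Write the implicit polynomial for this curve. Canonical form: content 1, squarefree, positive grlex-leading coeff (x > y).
(a) deg p = 4.
(b) Symmetries: mirror symmetry y ↦ −y ⇒ only even powers of y.
(c) Observable constraints: one x-axis crossing is at x = 0; one y-axis crossing is at y = 0.
(d) The integer polynomial consistent with all of this is the stated p.

3*x^2*y^2 - y^4 + 3*x^3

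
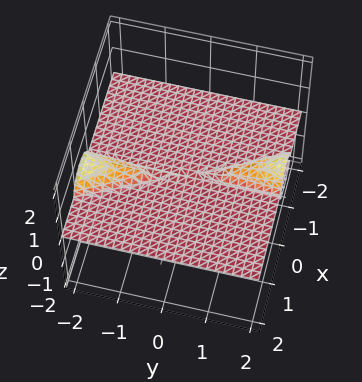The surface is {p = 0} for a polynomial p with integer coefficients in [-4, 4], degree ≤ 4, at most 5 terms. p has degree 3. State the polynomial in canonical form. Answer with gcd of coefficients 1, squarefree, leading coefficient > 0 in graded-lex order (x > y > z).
First, there are 3 components. They look like related sheets of one shape, so recover p as a whole.
Next, degree: no degree-2 surface has this shape, so deg p = 3.
Then, from the visible intercepts: every point of the x-axis in the box is on the surface; the visible y-axis segment lies entirely on the surface.
Finally, putting this together gives p.

2*x^2*z + x*y*z + 2*z^3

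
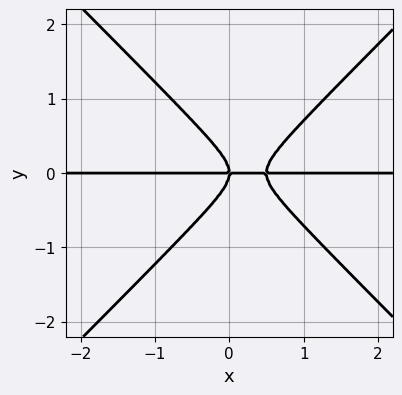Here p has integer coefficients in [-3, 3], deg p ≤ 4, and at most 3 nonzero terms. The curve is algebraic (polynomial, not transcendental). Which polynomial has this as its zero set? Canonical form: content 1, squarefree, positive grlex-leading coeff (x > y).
1. deg p = 3.
2. Observable constraints: it meets the y-axis at y = 0 (among the integer gridlines); the visible x-axis segment lies entirely on the curve.
3. Matching integer coefficients to the picture gives p.

2*x^2*y - 2*y^3 - x*y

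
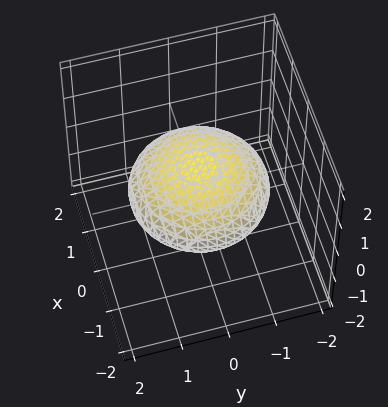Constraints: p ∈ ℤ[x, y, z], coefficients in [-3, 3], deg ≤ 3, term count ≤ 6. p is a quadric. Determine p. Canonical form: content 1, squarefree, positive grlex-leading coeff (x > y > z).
x^2 + y^2 + 3*z^2 - 2

1. deg p = 2. Bounded and convex; a quadric.
2. Symmetries: rotational symmetry about the z-axis ⇒ p depends on x, y only through x² + y²; it's symmetric under z → −z, forcing even powers of z.
3. From the visible intercepts: a circular section at z = 0 has radius between 1 and 2.
4. Together with the visible shape, these determine p as stated.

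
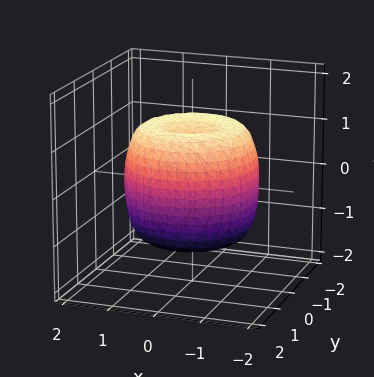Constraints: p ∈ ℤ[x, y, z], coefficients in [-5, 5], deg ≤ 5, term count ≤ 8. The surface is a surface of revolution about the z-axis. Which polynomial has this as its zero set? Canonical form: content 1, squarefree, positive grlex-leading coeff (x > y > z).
2*x^4 + 4*x^2*y^2 + 2*y^4 - 3*x^2 - 3*y^2 + 2*z^2 - 2

1. deg p = 4. A generic line meets the surface in up to 4 points.
2. Symmetries: every cross-section ⟂ z is a circle, so x, y appear only via x² + y².
3. Against the integer gridlines: a circular section at z = 0 has radius between 1 and 2; the z-axis gridline crossings are at z ∈ {-1, 1}.
4. The integer polynomial consistent with all of this is the stated p.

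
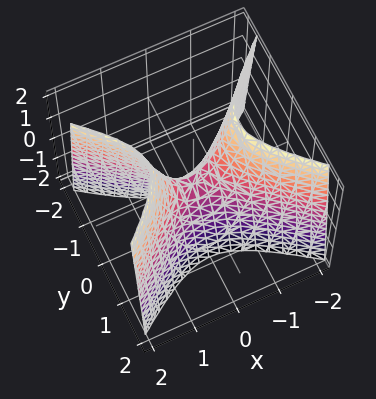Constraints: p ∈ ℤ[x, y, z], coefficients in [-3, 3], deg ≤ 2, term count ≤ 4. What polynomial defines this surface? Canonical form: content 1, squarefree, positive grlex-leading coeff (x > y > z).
2*x^2 - 3*y^2 - z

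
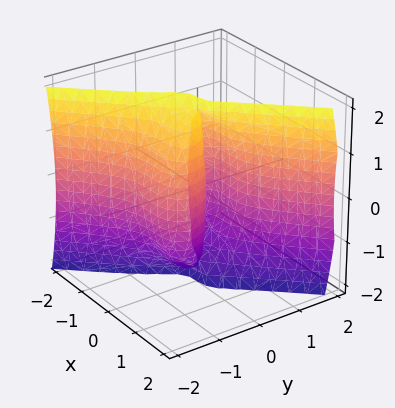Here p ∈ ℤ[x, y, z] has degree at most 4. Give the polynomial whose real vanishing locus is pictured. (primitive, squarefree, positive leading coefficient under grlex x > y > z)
3*x^3 - 3*y^3 - y*z^2 - y^2 + 3*y

(a) Degree: a generic line meets the surface in up to 3 points, so deg p = 3.
(b) Against the integer gridlines: it meets the x-axis at x = 0 (among the integer gridlines); every point of the z-axis in the box is on the surface; one y-axis crossing is at y = 0.
(c) Putting this together gives p.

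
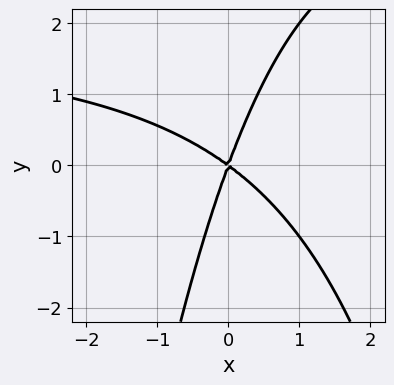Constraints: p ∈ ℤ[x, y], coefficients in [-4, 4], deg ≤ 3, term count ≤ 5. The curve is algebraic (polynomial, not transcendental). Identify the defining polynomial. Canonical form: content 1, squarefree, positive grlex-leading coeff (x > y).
The degree is 3 — no degree-2 curve has this shape.
Observable constraints: one x-axis crossing is at x = 0; it meets the y-axis at y = 0 (among the integer gridlines).
Matching integer coefficients to the picture gives p.

x^2*y - 2*x^2 - 2*x*y + y^2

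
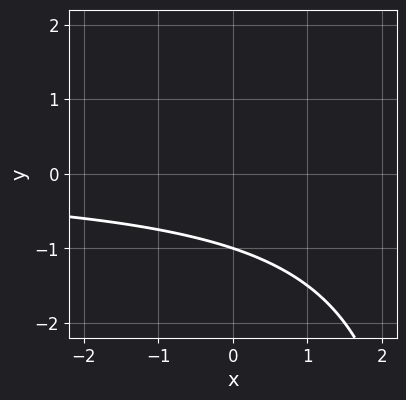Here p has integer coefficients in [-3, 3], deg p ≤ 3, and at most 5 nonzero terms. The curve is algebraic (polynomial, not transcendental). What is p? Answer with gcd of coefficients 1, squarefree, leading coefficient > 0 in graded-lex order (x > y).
x*y - 3*y - 3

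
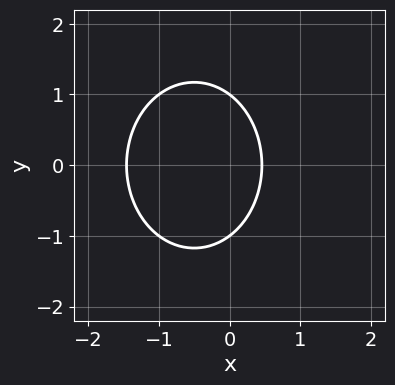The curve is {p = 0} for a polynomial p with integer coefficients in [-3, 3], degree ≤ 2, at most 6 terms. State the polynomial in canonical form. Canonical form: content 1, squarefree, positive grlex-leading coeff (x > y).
3*x^2 + 2*y^2 + 3*x - 2

deg p = 2. No degree-1 curve has this shape.
Symmetries: it's symmetric under y → −y, forcing even powers of y.
Against the integer gridlines: the y-axis gridline crossings are at y ∈ {-1, 1}.
These observations pin down the coefficients.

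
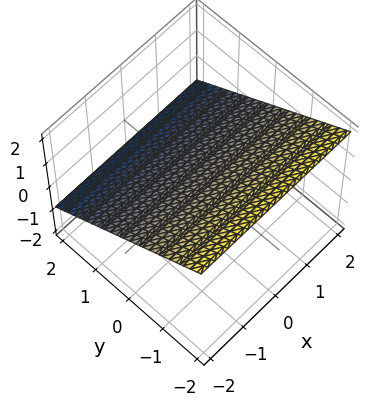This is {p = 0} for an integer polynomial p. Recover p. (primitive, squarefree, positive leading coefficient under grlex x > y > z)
1. deg p = 1. The surface is flat (a plane).
2. Against the integer gridlines: the surface avoids every integer x-axis point in the box; it meets the y-axis at y = 1 (among the integer gridlines).
3. Solving for integer coefficients yields p as stated.

2*y + 3*z - 2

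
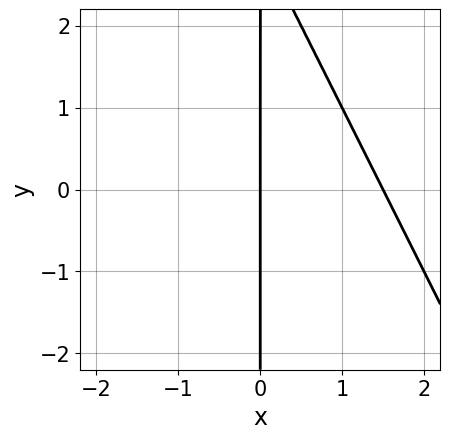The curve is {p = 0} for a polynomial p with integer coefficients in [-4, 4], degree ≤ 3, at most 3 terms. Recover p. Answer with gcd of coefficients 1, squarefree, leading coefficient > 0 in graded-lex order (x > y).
2*x^2 + x*y - 3*x

1. deg p = 2.
2. Observable constraints: it meets the x-axis at x = 0 (among the integer gridlines); the visible y-axis segment lies entirely on the curve.
3. Solving for integer coefficients yields p as stated.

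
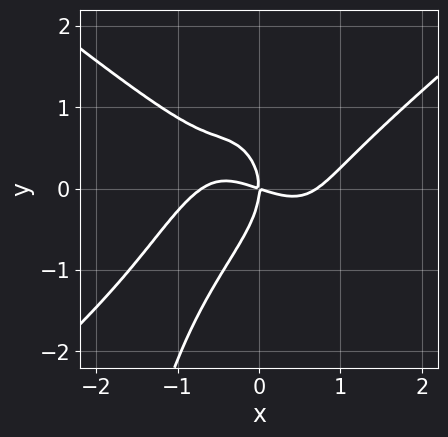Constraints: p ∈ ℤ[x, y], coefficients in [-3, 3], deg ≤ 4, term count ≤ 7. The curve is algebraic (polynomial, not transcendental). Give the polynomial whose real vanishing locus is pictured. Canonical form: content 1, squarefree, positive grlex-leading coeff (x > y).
Degree: the shape is more complex than any degree-3 curve, so deg p = 4.
Reading off the gridlines: it meets the y-axis at y = 0 (among the integer gridlines); it meets the x-axis at x = 0 (among the integer gridlines).
These observations pin down the coefficients.

2*x^4 - 3*x^2*y^2 - 2*y^3 - x^2 - 3*x*y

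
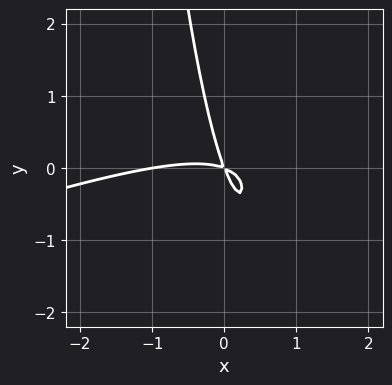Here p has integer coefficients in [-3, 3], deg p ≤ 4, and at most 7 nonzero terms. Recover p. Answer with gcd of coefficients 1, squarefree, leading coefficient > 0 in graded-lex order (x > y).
deg p = 3. The shape is more complex than any degree-2 curve.
Against the integer gridlines: it meets the x-axis at x = -1 (among the integer gridlines).
Fitting integer coefficients to these (and the overall shape) gives p.

x^3 - 3*x^2*y + x^2 + 3*x*y + y^2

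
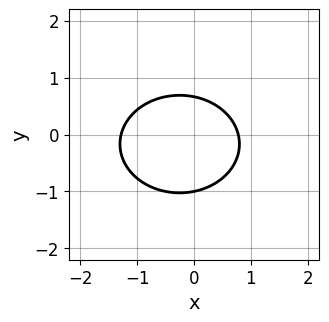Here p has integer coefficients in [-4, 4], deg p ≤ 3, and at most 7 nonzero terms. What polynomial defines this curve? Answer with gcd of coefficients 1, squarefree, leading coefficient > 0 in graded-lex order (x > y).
1. deg p = 2. A generic line meets the curve in up to 2 points.
2. From the axis intercepts and sections: it crosses the y-axis at the gridline y = -1.
3. Putting this together gives p.

2*x^2 + 3*y^2 + x + y - 2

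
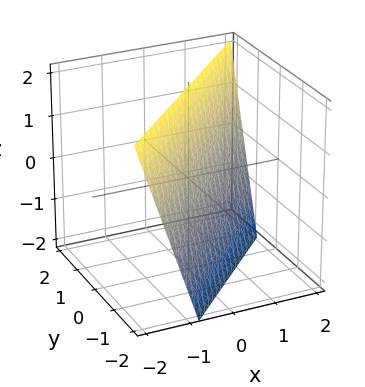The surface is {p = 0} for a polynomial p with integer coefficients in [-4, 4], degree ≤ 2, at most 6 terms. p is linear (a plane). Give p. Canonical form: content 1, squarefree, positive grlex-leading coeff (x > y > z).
(a) The degree is 1 — the surface is flat (a plane).
(b) Checking where it meets the axes: one z-axis crossing is at z = 2.
(c) Together with the visible shape, these determine p as stated.

3*x - 3*y + z - 2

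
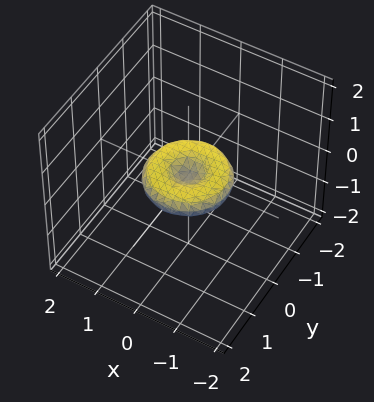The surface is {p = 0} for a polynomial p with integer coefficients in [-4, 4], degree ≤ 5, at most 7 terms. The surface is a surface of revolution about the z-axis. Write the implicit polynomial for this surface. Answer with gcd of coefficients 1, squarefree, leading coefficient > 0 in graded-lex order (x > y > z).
x^4 + 2*x^2*y^2 + y^4 - x^2 - y^2 + 3*z^2

(a) Degree: the shape is more complex than any degree-3 surface, so deg p = 4.
(b) Symmetries: rotational symmetry about the z-axis ⇒ p depends on x, y only through x² + y².
(c) Observable constraints: among the integer gridlines, it crosses the y-axis at y ∈ {-1, 0, 1}; among the integer gridlines, it crosses the x-axis at x ∈ {-1, 0, 1}.
(d) Assembling these constraints gives the stated polynomial.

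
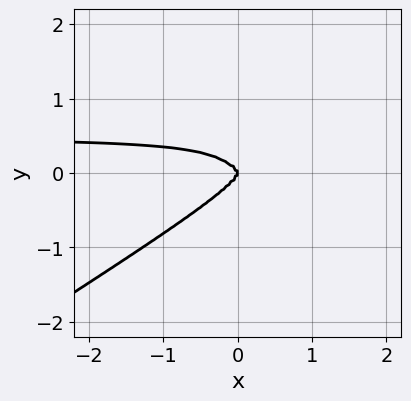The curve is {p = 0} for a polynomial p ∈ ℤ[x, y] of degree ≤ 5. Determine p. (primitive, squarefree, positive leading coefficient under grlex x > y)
2*x^3*y - 2*x^2*y^2 - 3*y^4 - x^3

The degree is 4 — the shape is more complex than any degree-3 curve.
From the axis intercepts and sections: it meets the x-axis at x = 0 (among the integer gridlines); it crosses the y-axis at the gridline y = 0.
Solving for integer coefficients yields p as stated.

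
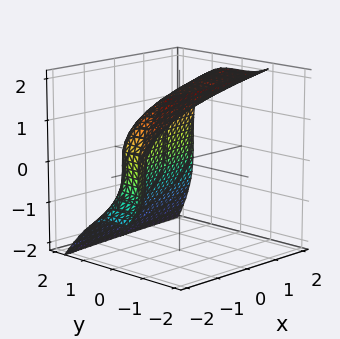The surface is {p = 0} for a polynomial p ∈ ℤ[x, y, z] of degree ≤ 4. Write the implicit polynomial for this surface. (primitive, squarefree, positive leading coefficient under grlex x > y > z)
1. The degree is 3 — a generic line meets the surface in up to 3 points.
2. Solving for integer coefficients yields p as stated.

2*y^3 + z^3 - 2*x - 3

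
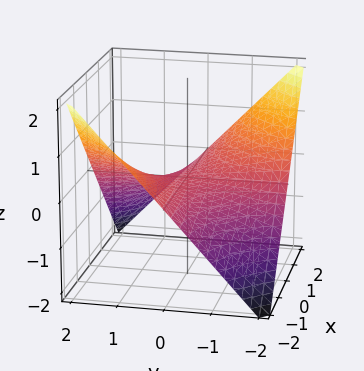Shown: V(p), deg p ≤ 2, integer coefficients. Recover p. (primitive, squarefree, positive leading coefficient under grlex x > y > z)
x*y + 2*z

First, the degree is 2 — a hyperbolic paraboloid; a quadric.
Then, reading off the gridlines: it meets the z-axis at z = 0 (among the integer gridlines); every point of the x-axis in the box is on the surface.
Finally, fitting integer coefficients to these (and the overall shape) gives p. Check: (0, -1, 0) on the y-axis lies on the surface, and p(0, -1, 0) = 0. ✓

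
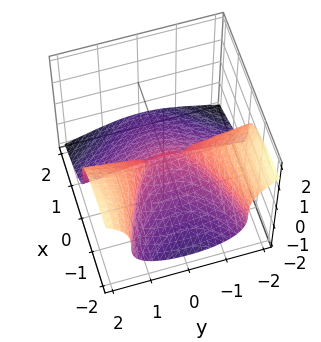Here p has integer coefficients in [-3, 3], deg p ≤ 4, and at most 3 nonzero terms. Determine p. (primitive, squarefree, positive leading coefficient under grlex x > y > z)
x*y^2 + 2*z^3 + x^2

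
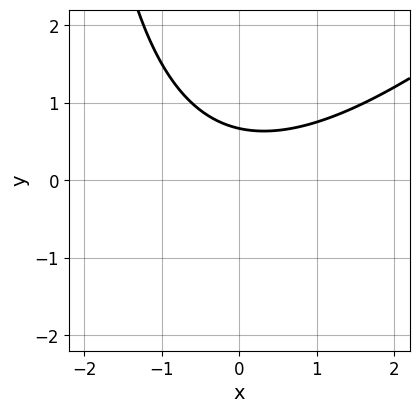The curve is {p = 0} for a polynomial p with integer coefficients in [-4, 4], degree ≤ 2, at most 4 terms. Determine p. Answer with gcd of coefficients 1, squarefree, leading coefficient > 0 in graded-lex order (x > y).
x^2 - x*y - 3*y + 2

First, degree: the shape is more complex than any degree-1 curve, so deg p = 2.
Next, from the visible intercepts: it misses every integer gridline on the x-axis.
Finally, fitting integer coefficients to these (and the overall shape) gives p.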